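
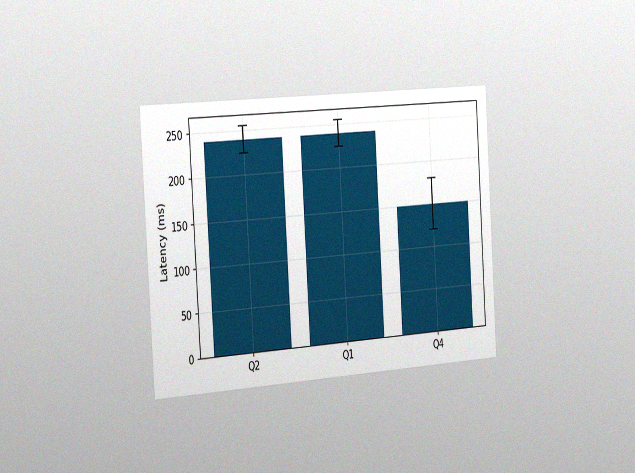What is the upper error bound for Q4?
The chart is tilted about 4° counter-clockwise and viewed slightly from the left, with some photo noise. The Q4 bar's upper whisker reaches 180ms.

180ms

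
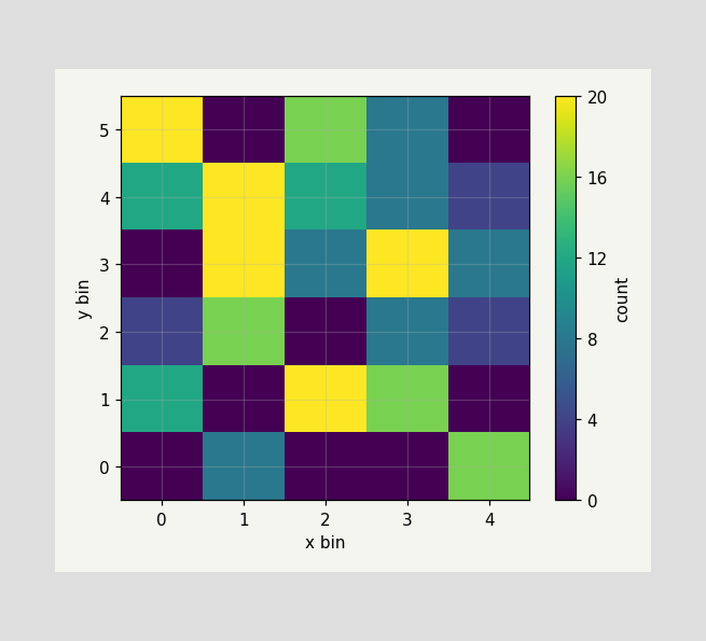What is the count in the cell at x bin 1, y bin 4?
Matching the cell (1, 4) against the colorbar gives 20.

20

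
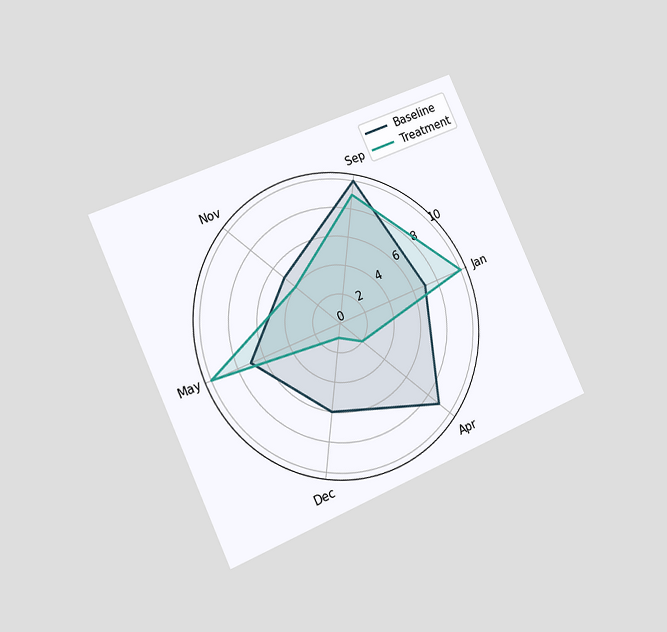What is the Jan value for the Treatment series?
The chart is tilted about 24° counter-clockwise and viewed slightly from the left. On the Jan axis, Treatment reaches 10.

10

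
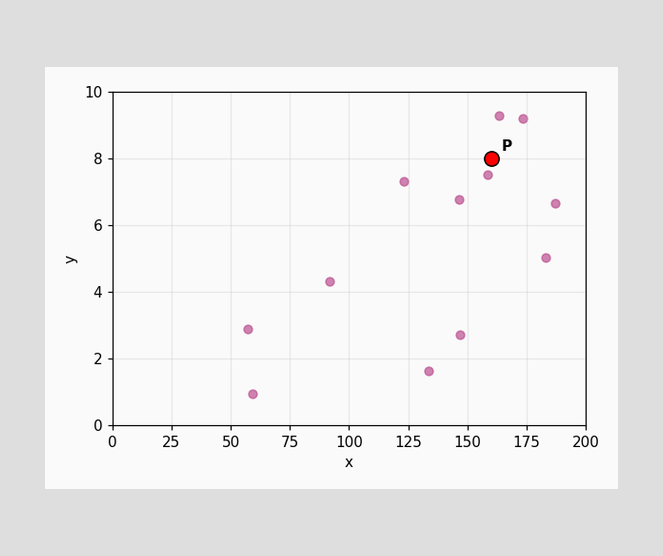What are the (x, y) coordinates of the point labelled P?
Following the gridlines from P to each axis, P sits at (160, 8).

(160, 8)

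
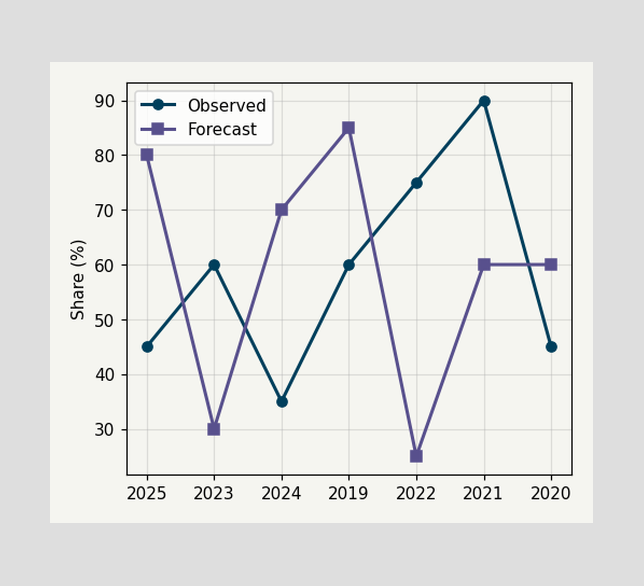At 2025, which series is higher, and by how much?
At 2025, Forecast sits above the other line by 35%.

Forecast, by 35%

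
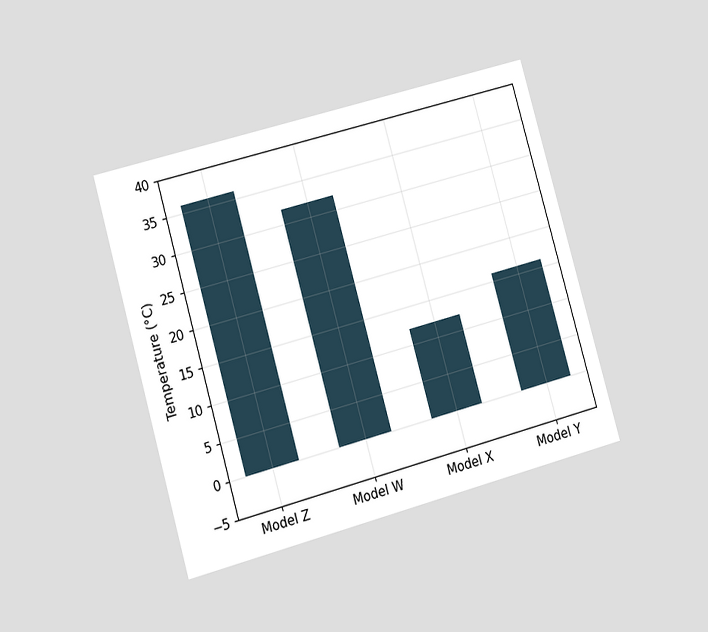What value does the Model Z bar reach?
36°C

The chart is tilted about 16° counter-clockwise and viewed at a slight angle. Reading along the chart's y-axis, the Model Z bar reaches 36°C.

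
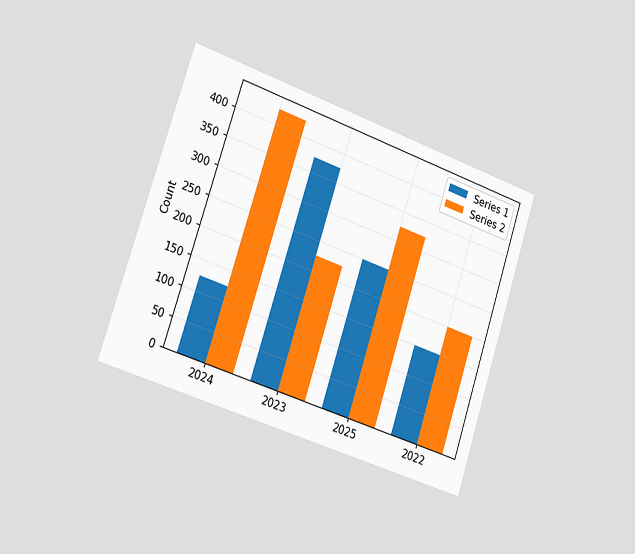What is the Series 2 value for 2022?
The chart is tilted about 18° clockwise and viewed slightly from the left. The Series 2 bar at 2022 reaches 200 on the y-axis.

200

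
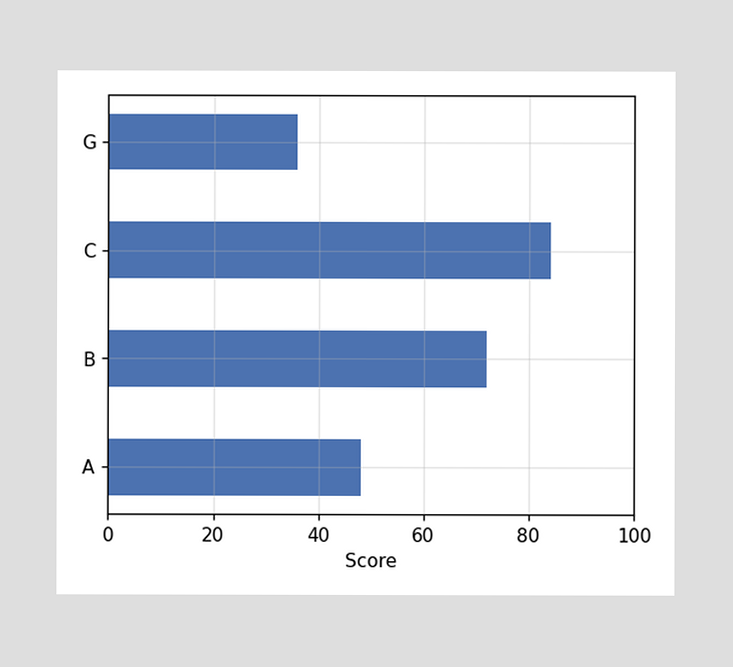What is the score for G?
Reading along the chart's x-axis, the G bar reaches 36.

36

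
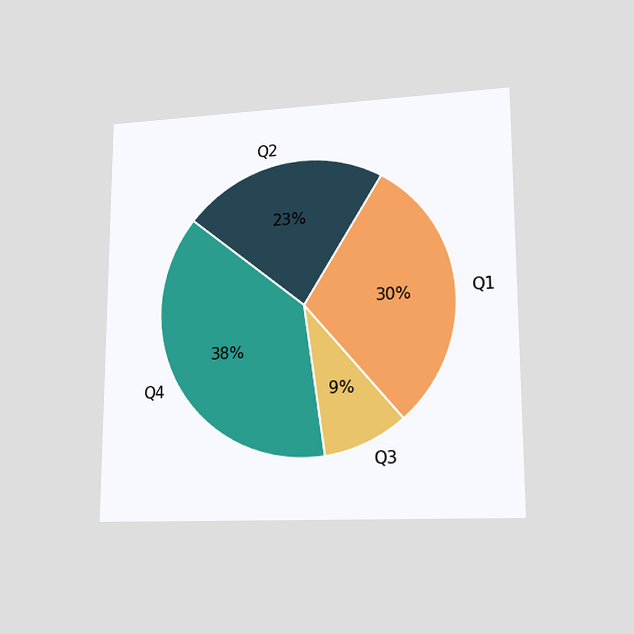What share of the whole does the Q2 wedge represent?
23%

The chart is viewed at a slight angle. The Q2 slice takes up 23% of the pie.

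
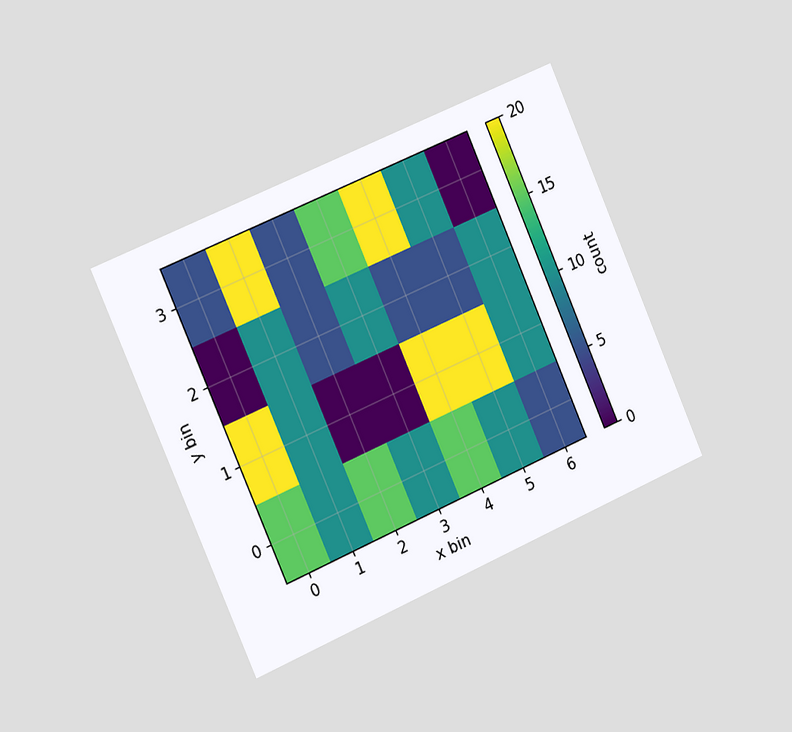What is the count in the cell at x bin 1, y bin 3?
20

The chart is tilted about 23° counter-clockwise and viewed slightly from the left. Matching the cell (1, 3) against the colorbar gives 20.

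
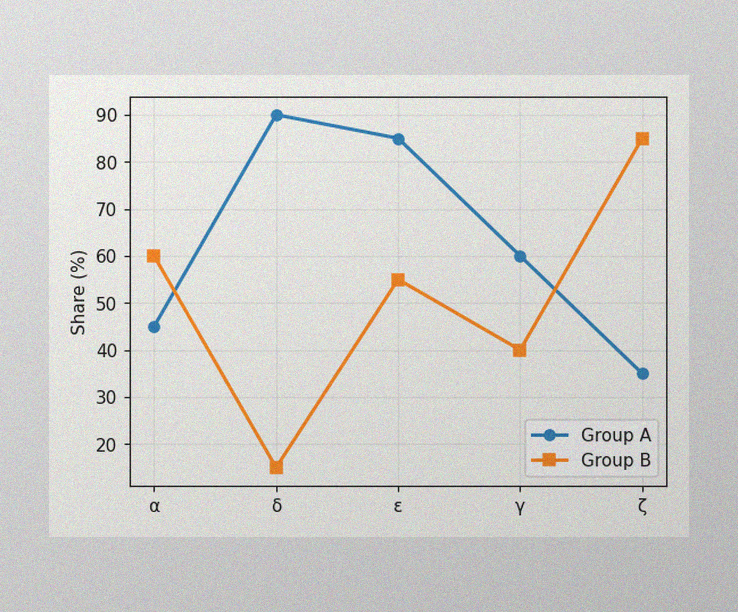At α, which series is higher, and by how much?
The image has some photo noise and uneven lighting. At α, Group B sits above the other line by 15%.

Group B, by 15%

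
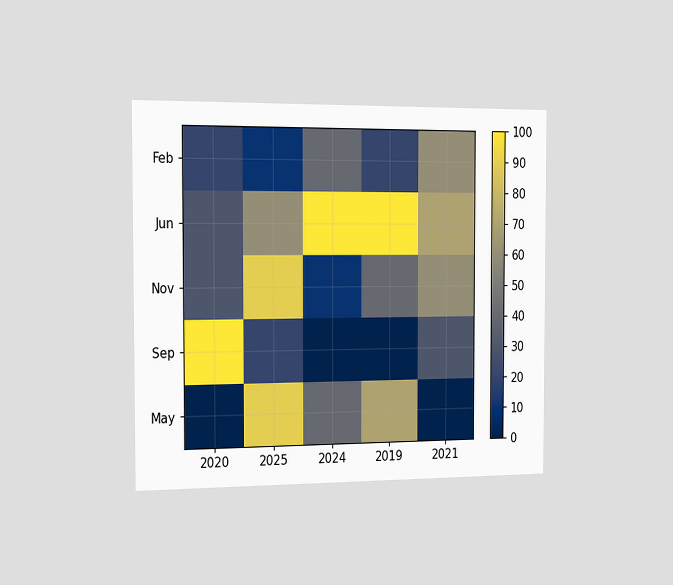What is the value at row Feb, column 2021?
60

The chart is viewed slightly from the left. Matching cell (Feb, 2021) against the colorbar gives 60.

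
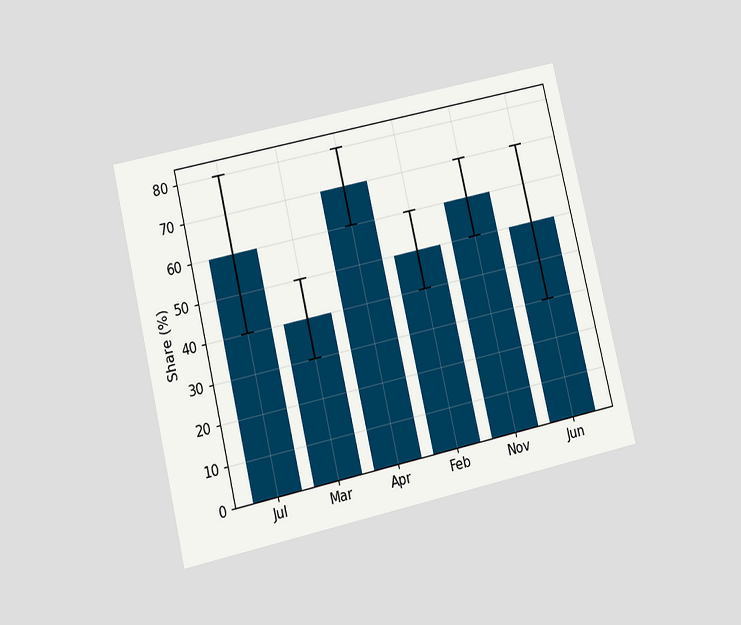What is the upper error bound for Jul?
80%

The chart is tilted about 13° counter-clockwise and viewed slightly from below. The Jul bar's upper whisker reaches 80%.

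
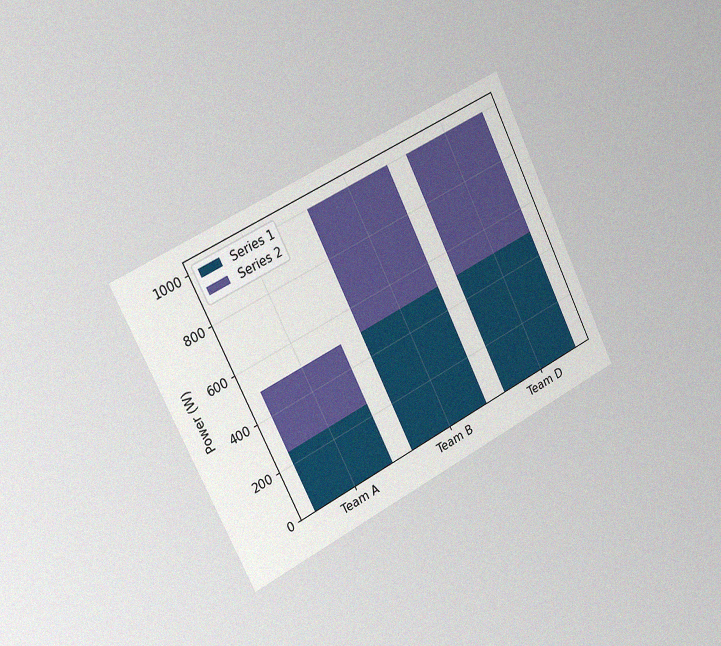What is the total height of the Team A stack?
The chart is tilted about 26° counter-clockwise and viewed slightly from the left, with some photo noise. The Team A stack's top reaches 500W on the y-axis.

500W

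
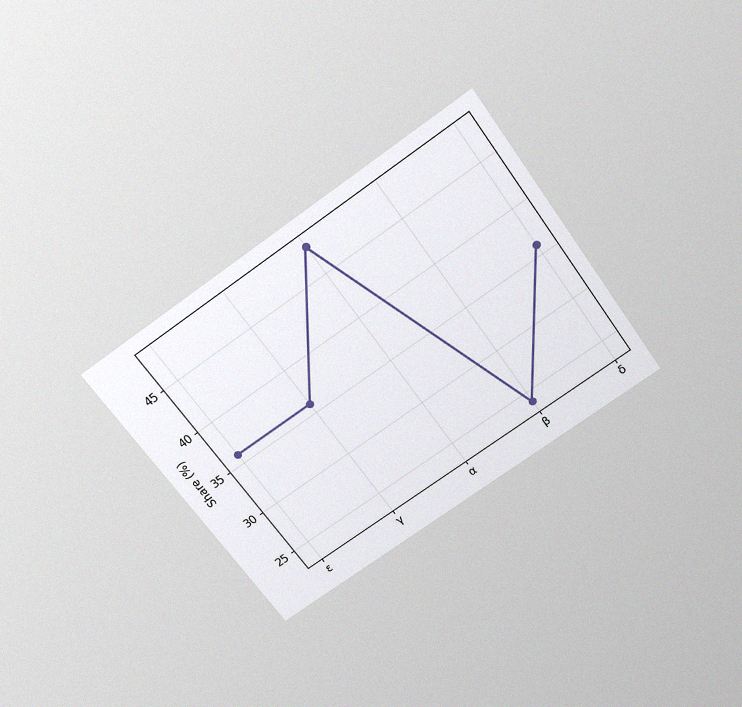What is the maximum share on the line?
The chart is tilted about 35° counter-clockwise and viewed slightly from above, with some photo noise. The highest point is at α, and reading across to the y-axis gives 48%.

48%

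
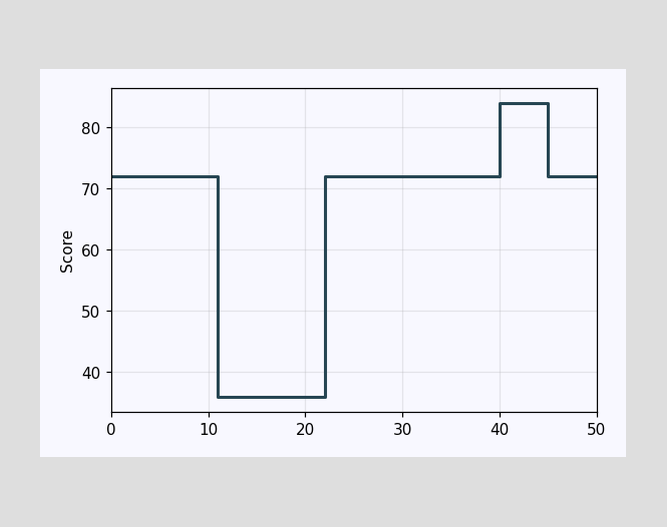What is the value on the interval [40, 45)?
On [40, 45) the step sits at 84.

84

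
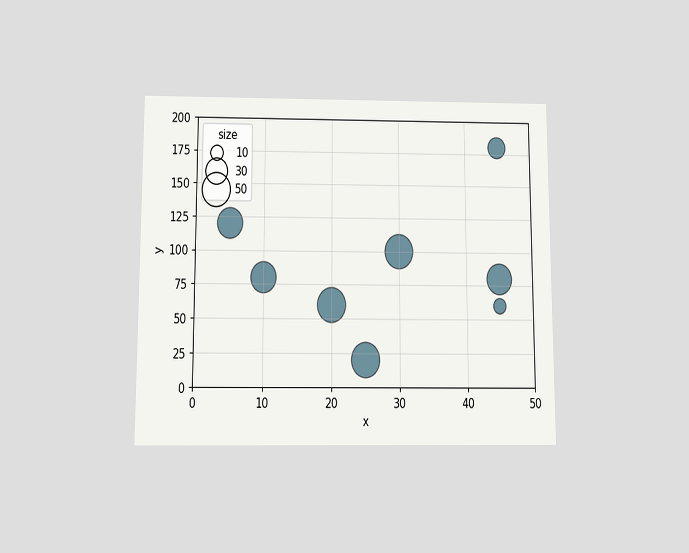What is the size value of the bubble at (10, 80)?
The chart is viewed slightly from below. Matching the bubble at (10, 80) against the size legend gives 40.

40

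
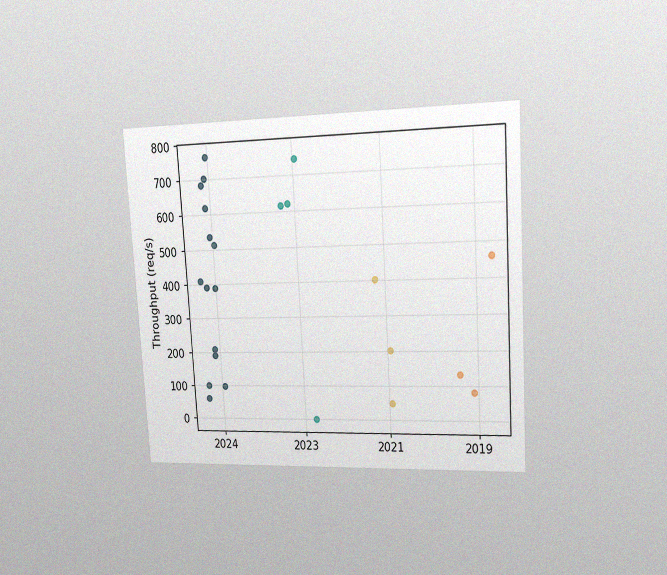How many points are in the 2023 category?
The chart is tilted about 3° counter-clockwise and viewed slightly from the right, with some photo noise. Counting the markers in the 2023 column gives 4.

4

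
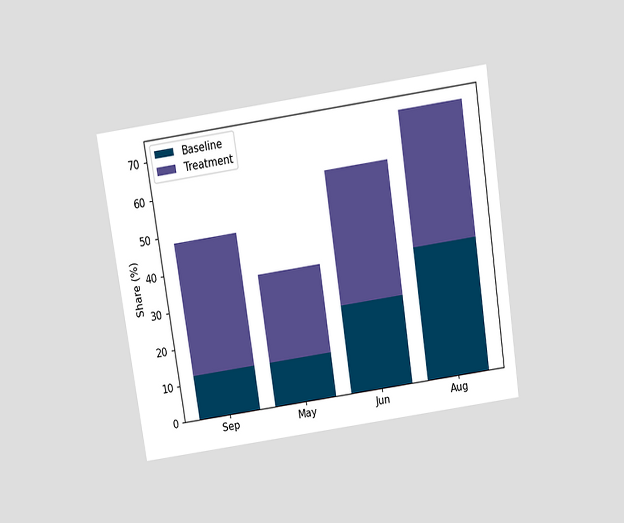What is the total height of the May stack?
36%

The chart is tilted about 8° counter-clockwise and viewed slightly from above. The May stack's top reaches 36% on the y-axis.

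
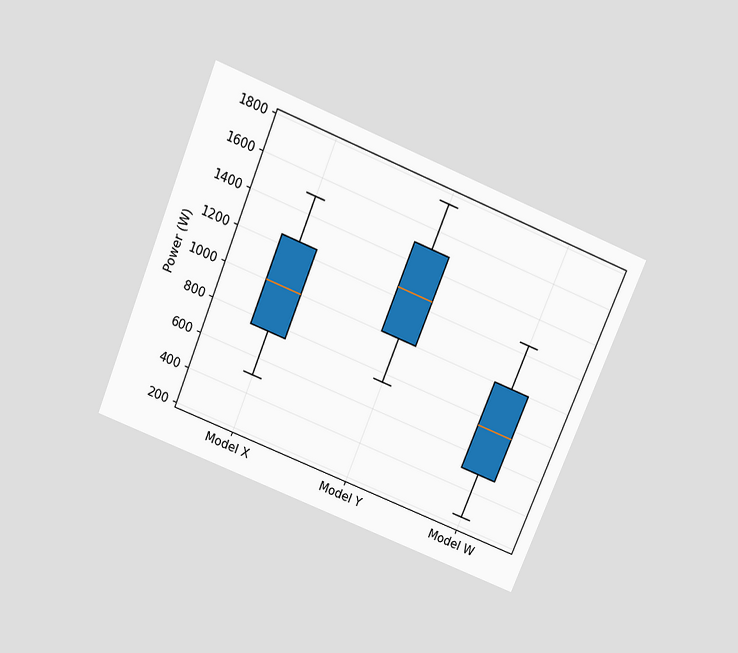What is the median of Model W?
The chart is tilted about 22° clockwise and viewed slightly from above. The median line in the Model W box sits at 750W.

750W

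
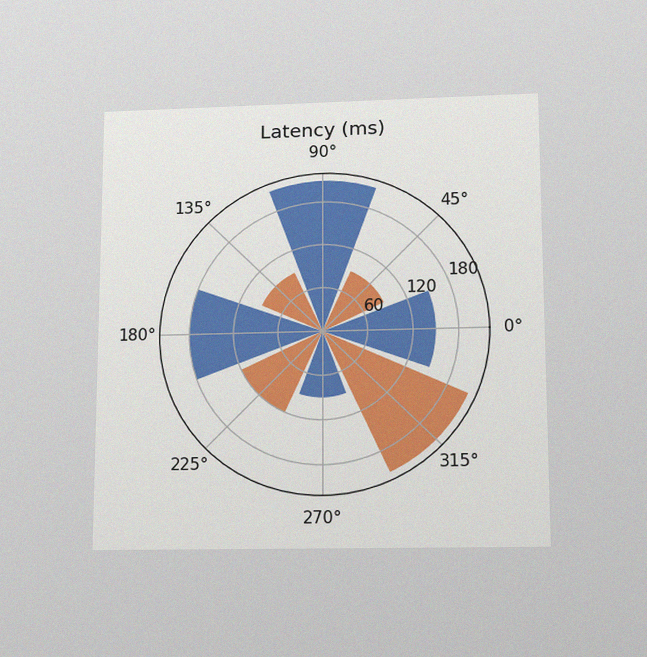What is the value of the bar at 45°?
90ms

The chart is viewed slightly from below, with some photo noise. The bar at 45° reaches 90ms on the radial axis.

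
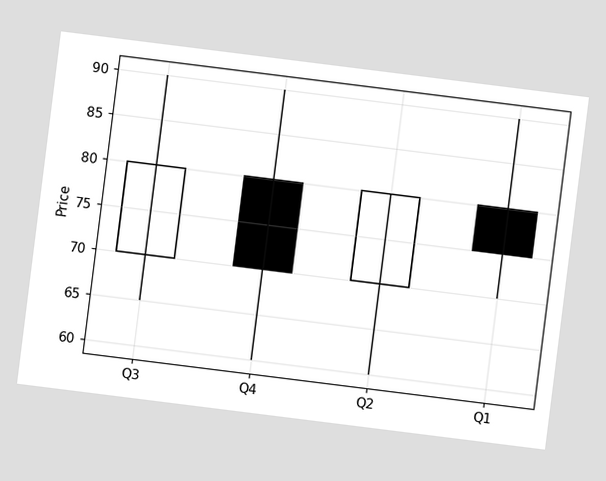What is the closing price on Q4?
The chart is tilted about 7° clockwise. The Q4 candle closes at 70.

70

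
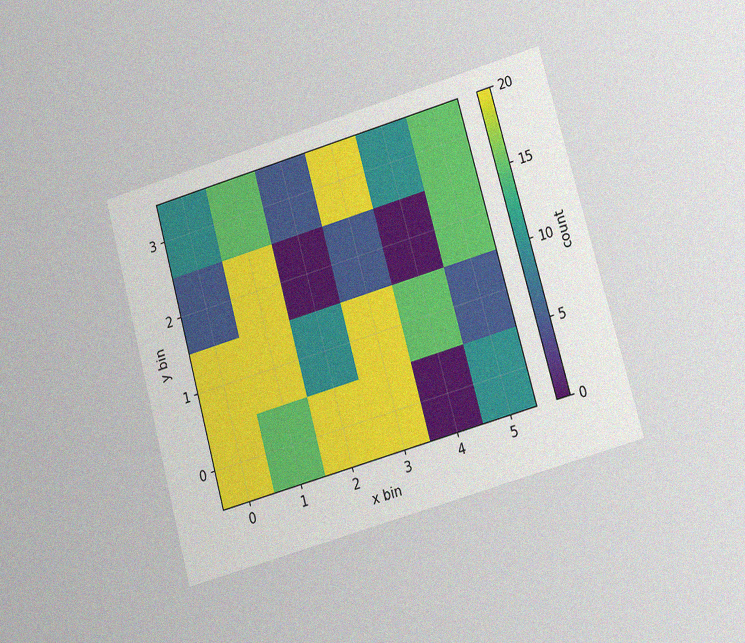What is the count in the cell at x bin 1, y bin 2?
20

The chart is tilted about 16° counter-clockwise and viewed at a slight angle, with some photo noise. Matching the cell (1, 2) against the colorbar gives 20.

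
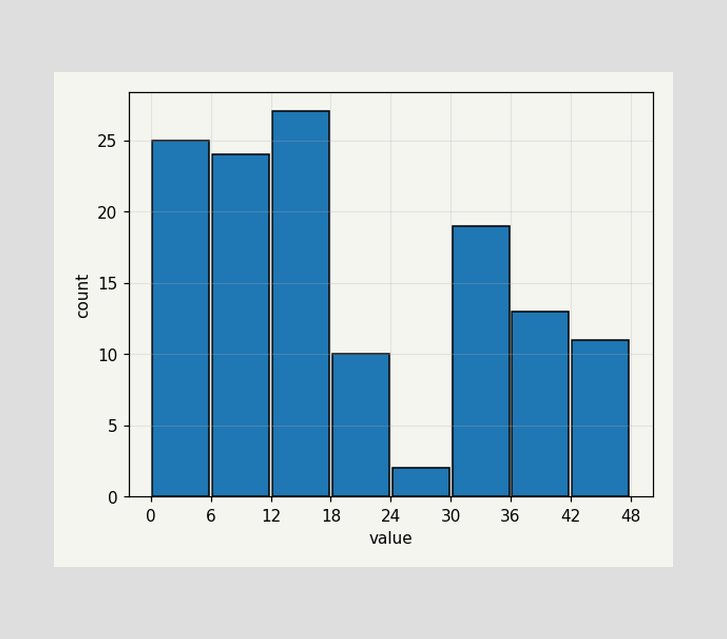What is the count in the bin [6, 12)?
The [6, 12) bin has height 24.

24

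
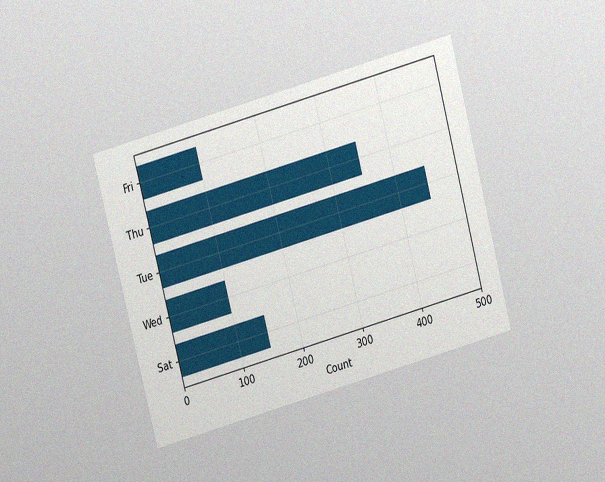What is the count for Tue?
450

The chart is tilted about 15° counter-clockwise and viewed at a slight angle, with some photo noise. Reading along the chart's x-axis, the Tue bar reaches 450.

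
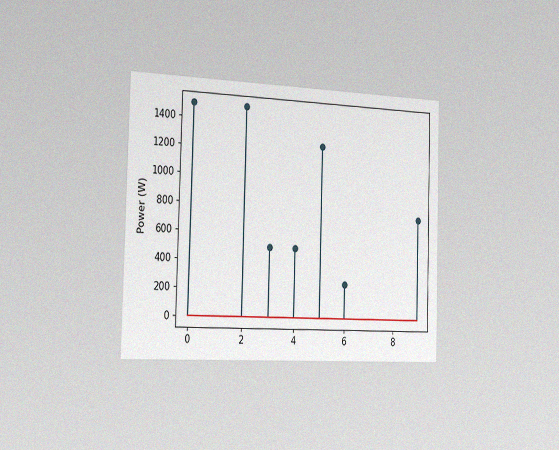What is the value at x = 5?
The chart is viewed slightly from the left, with some photo noise. The stem at x=5 reaches 1250W.

1250W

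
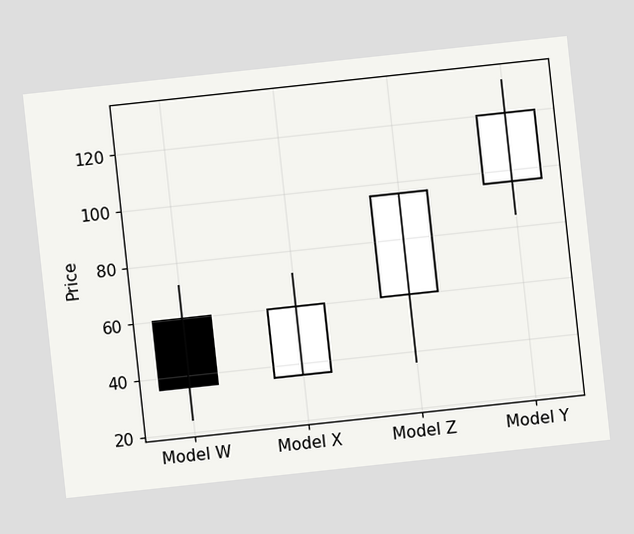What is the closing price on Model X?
60

The chart is tilted about 6° counter-clockwise. The Model X candle closes at 60.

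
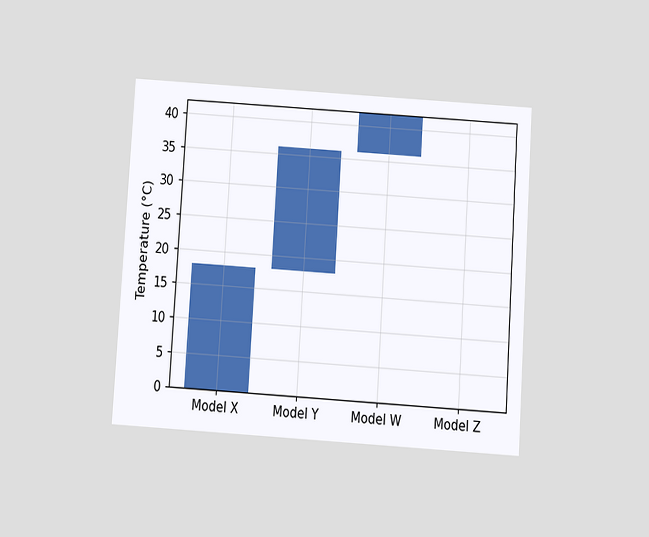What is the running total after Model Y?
36°C

The chart is tilted about 4° clockwise and viewed slightly from below. After Model Y the running total reaches 36°C.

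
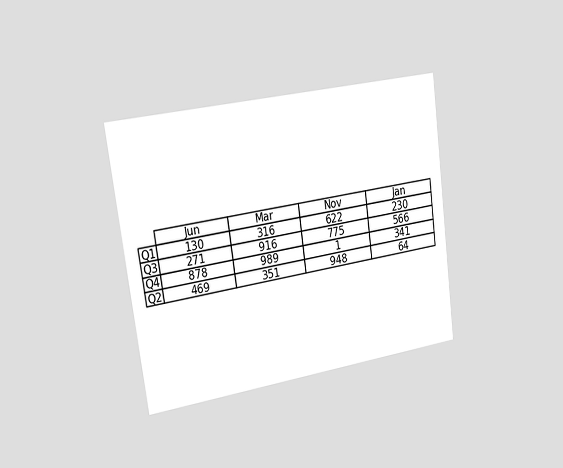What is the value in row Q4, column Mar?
989

The chart is tilted about 8° counter-clockwise and viewed slightly from the left. The (Q4, Mar) cell reads 989.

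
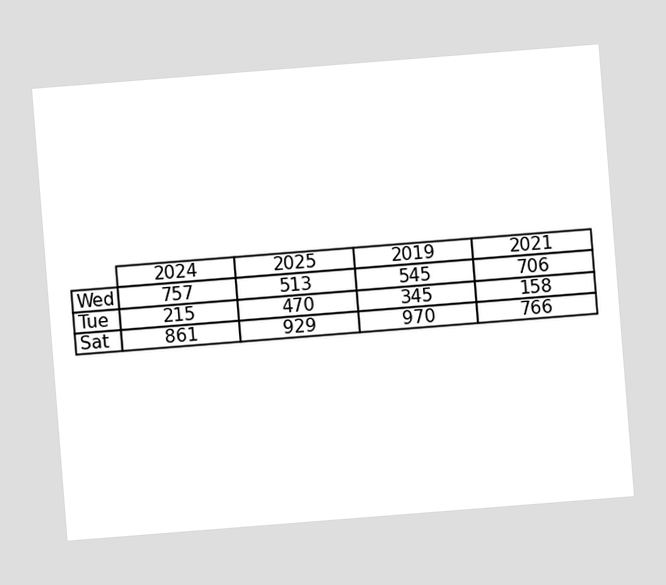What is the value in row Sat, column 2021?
The chart is tilted about 4° counter-clockwise. The (Sat, 2021) cell reads 766.

766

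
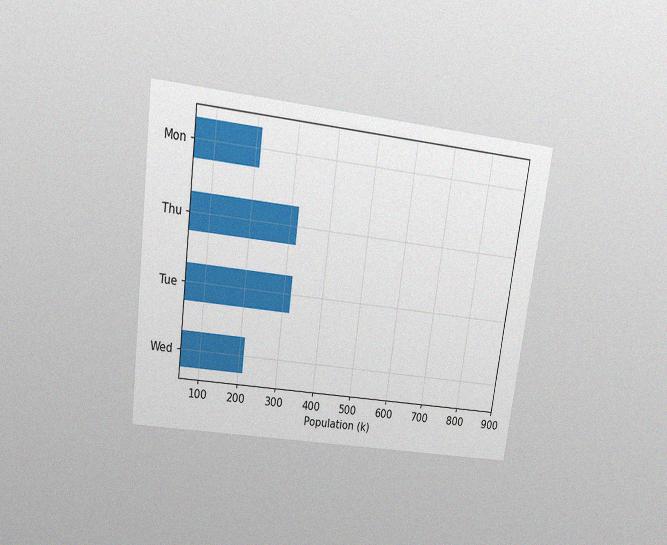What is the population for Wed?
The chart is tilted about 7° clockwise and viewed slightly from above, with some photo noise. Reading along the chart's x-axis, the Wed bar reaches 212k.

212k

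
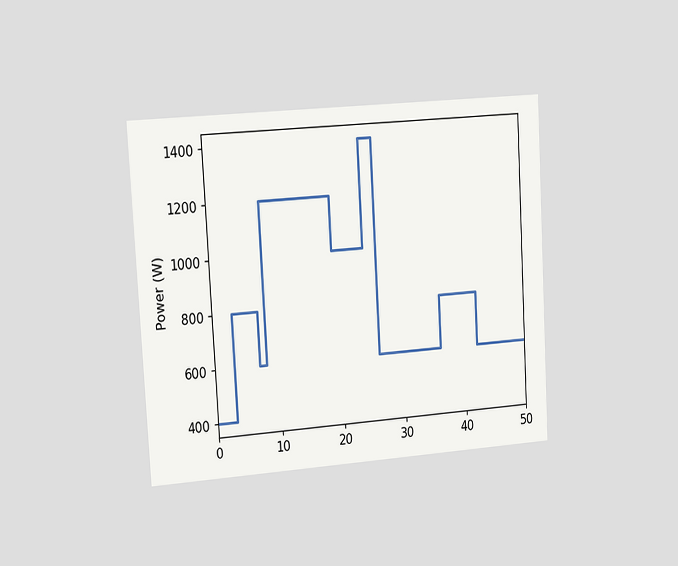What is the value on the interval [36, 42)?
The chart is tilted about 3° counter-clockwise and viewed slightly from the left. On [36, 42) the step sits at 800W.

800W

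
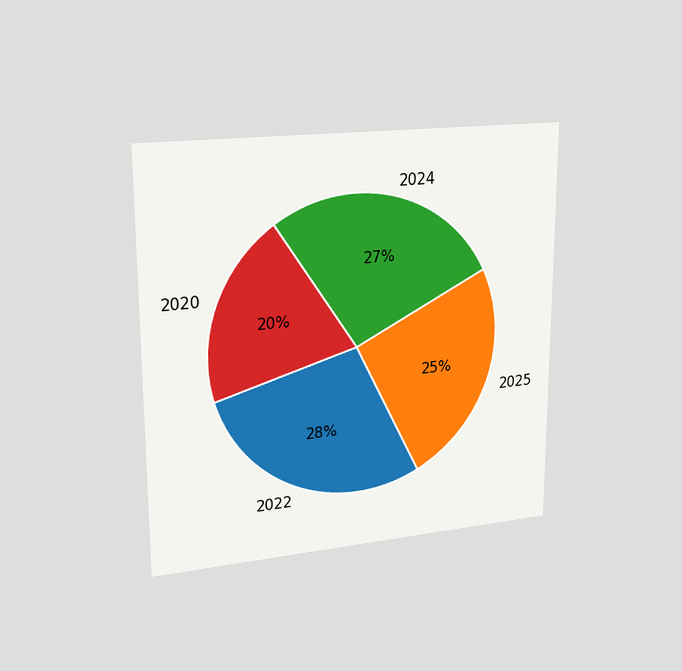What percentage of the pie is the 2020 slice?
The chart is viewed slightly from the left. The 2020 slice takes up 20% of the pie.

20%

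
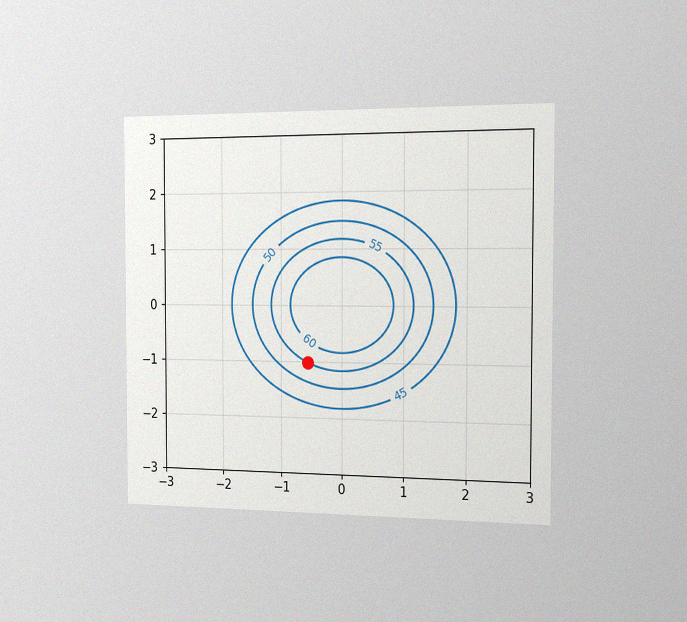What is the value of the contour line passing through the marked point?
55

The chart is viewed slightly from the right, with some photo noise. The marked point sits on the contour labelled 55.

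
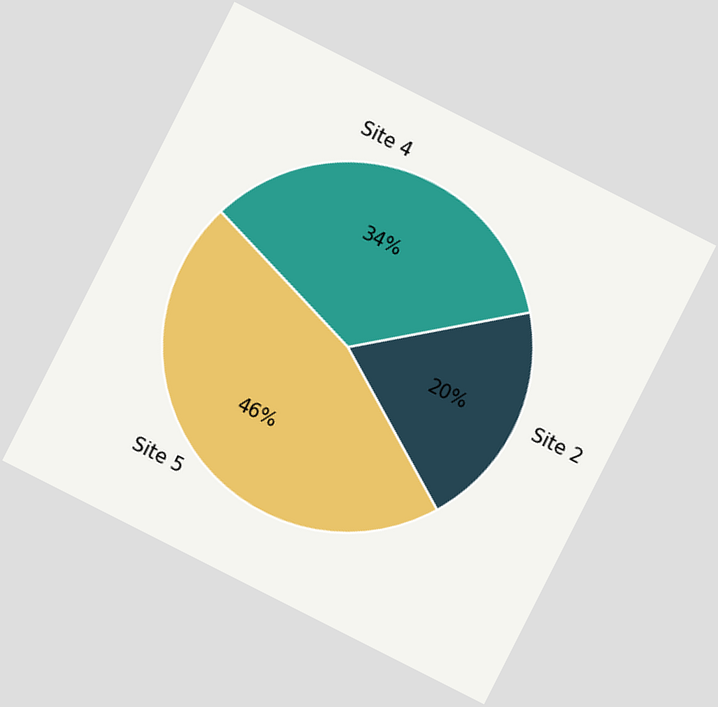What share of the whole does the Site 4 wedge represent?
The chart is tilted about 27° clockwise. The Site 4 slice takes up 34% of the pie.

34%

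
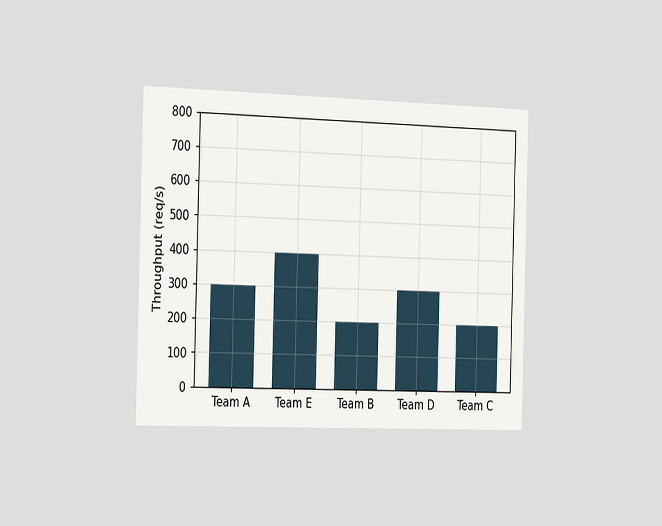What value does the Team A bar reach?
The chart is viewed slightly from the left. Reading along the chart's y-axis, the Team A bar reaches 300req/s.

300req/s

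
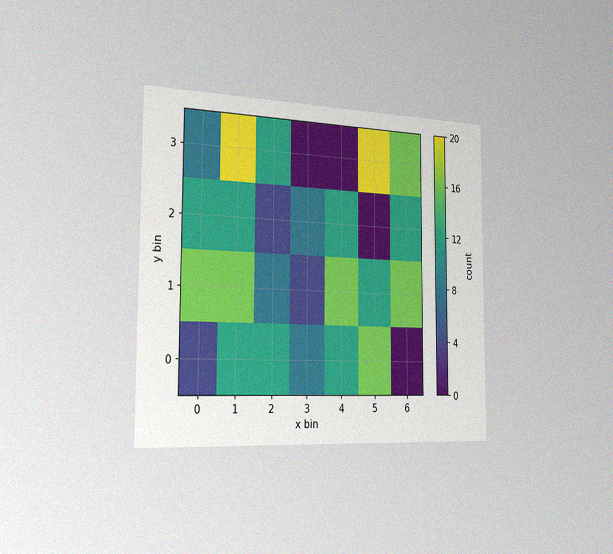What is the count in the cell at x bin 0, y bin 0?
4

The chart is viewed slightly from the left, with some photo noise. Matching the cell (0, 0) against the colorbar gives 4.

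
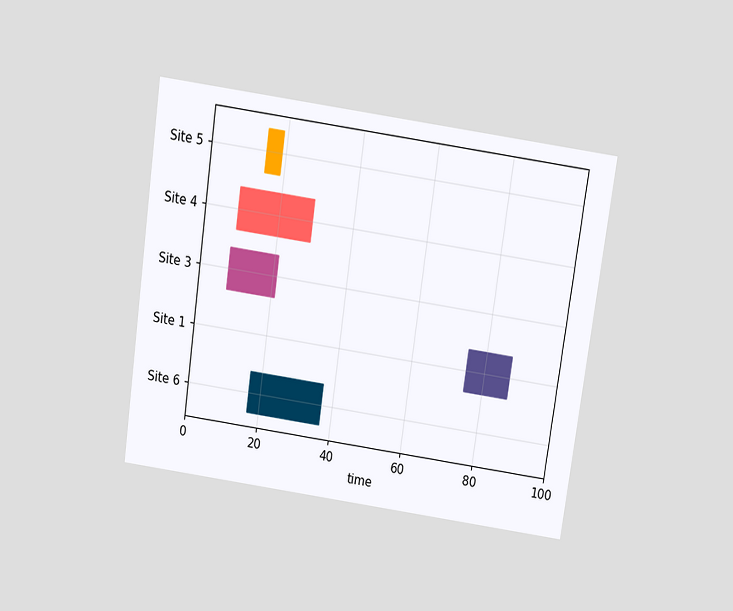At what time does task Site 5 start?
The chart is tilted about 8° clockwise and viewed slightly from above. The Site 5 bar begins at t=15.

15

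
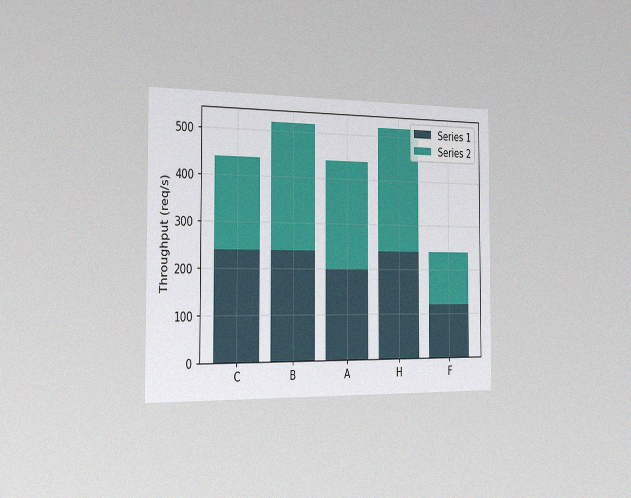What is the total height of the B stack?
520req/s

The chart is viewed slightly from the left, with some photo noise. The B stack's top reaches 520req/s on the y-axis.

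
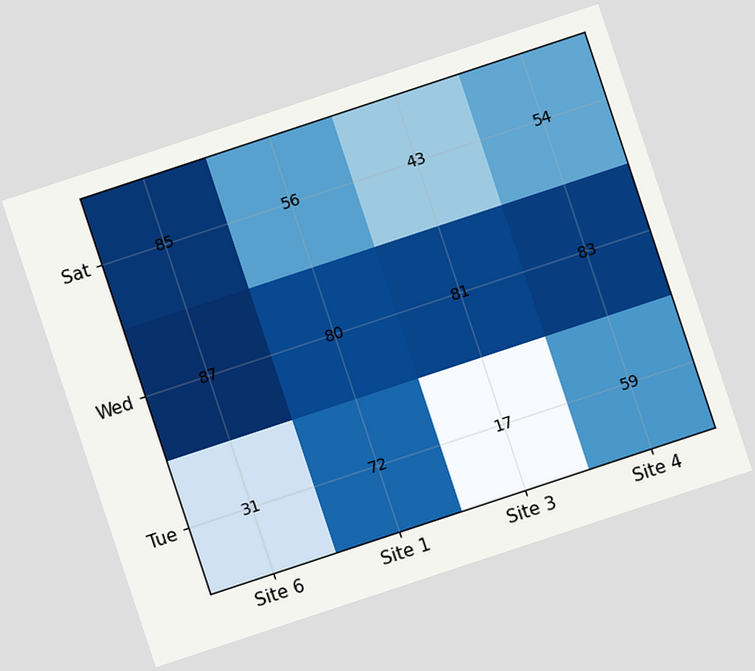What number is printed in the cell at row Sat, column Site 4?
54

The chart is tilted about 18° counter-clockwise. The (Sat, Site 4) cell reads 54.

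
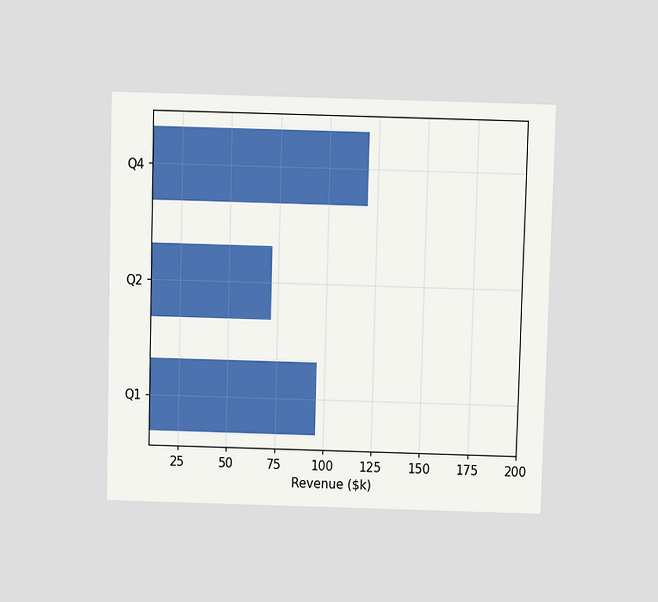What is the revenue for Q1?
$96k

The chart is viewed slightly from above. Reading along the chart's x-axis, the Q1 bar reaches $96k.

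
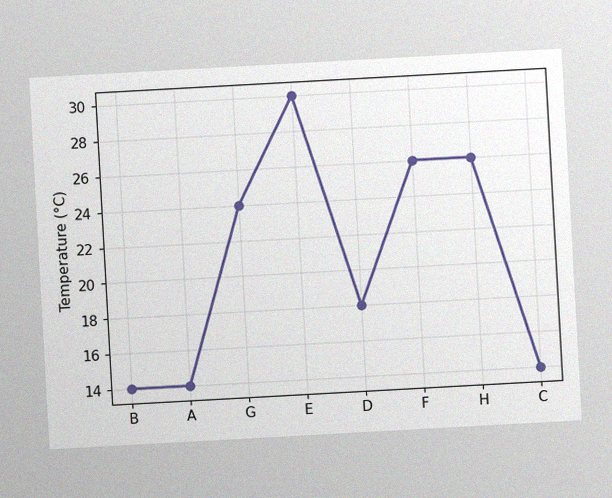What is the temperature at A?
14°C

The chart is tilted about 3° counter-clockwise, with some photo noise. At A, the line is at 14°C.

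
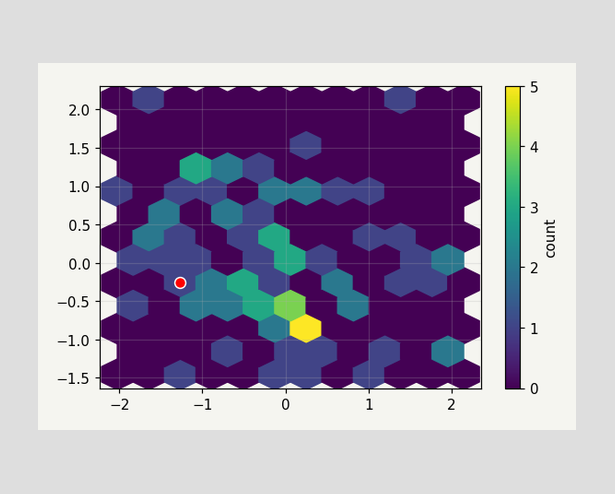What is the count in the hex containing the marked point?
The marked hex reads 1 on the colorbar.

1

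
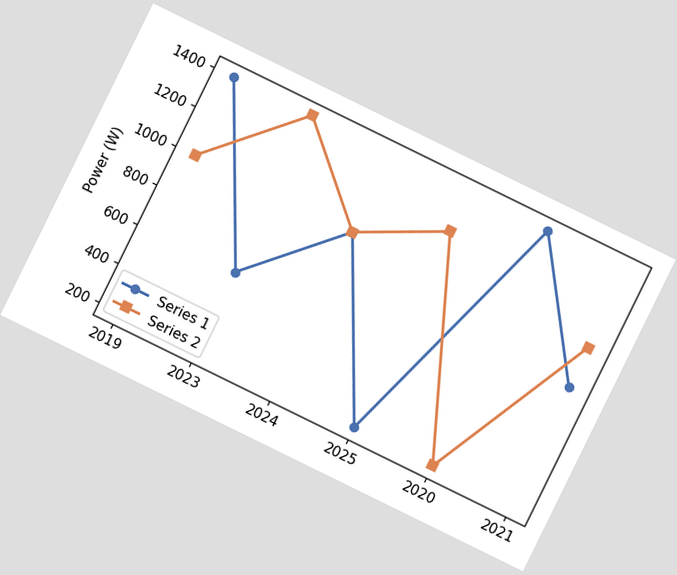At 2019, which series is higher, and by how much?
The chart is tilted about 26° clockwise. At 2019, Series 1 sits above the other line by 400W.

Series 1, by 400W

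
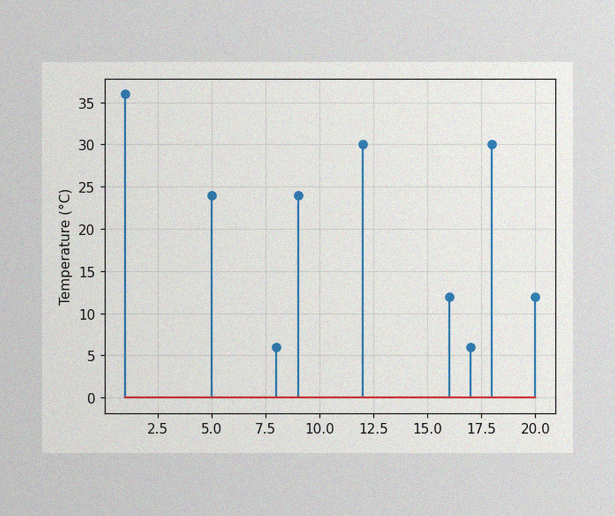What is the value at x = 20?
12°C

The image has some photo noise and uneven lighting. The stem at x=20 reaches 12°C.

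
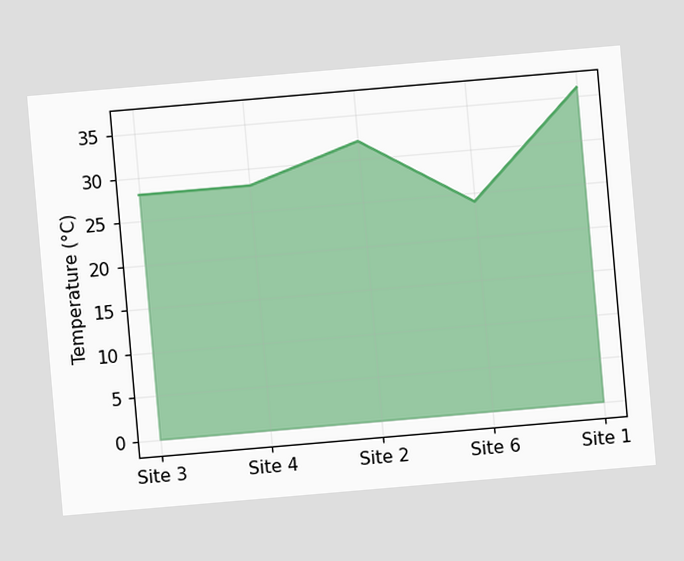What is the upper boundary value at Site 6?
24°C

The chart is tilted about 5° counter-clockwise. At Site 6 the upper boundary is at 24°C.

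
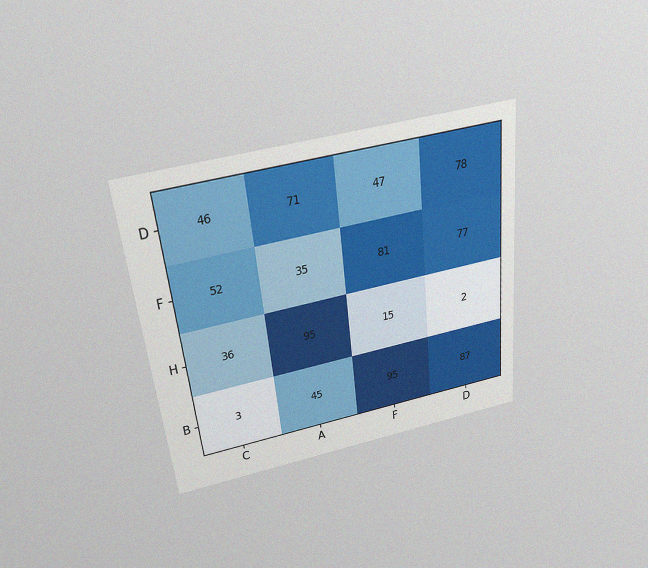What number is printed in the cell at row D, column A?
The chart is tilted about 6° counter-clockwise and viewed slightly from above, with some photo noise. The (D, A) cell reads 71.

71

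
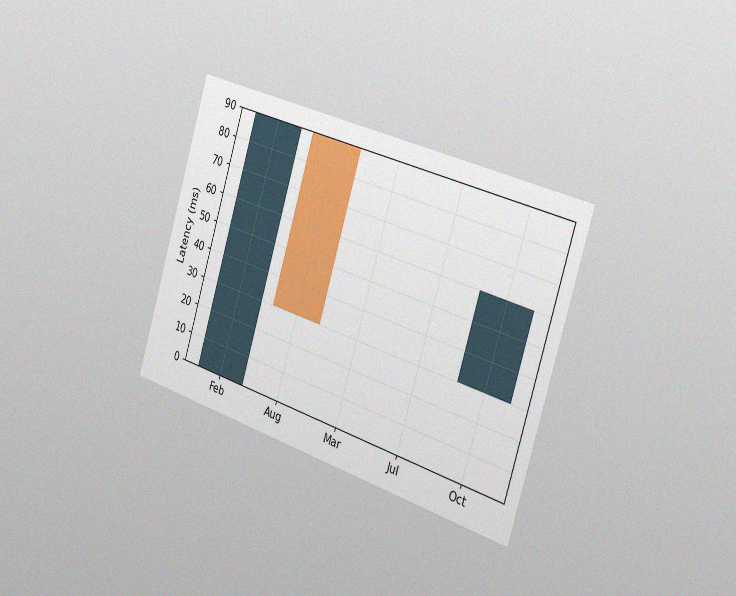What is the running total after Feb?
The chart is tilted about 17° clockwise and viewed slightly from the right, with some photo noise. After Feb the running total reaches 90ms.

90ms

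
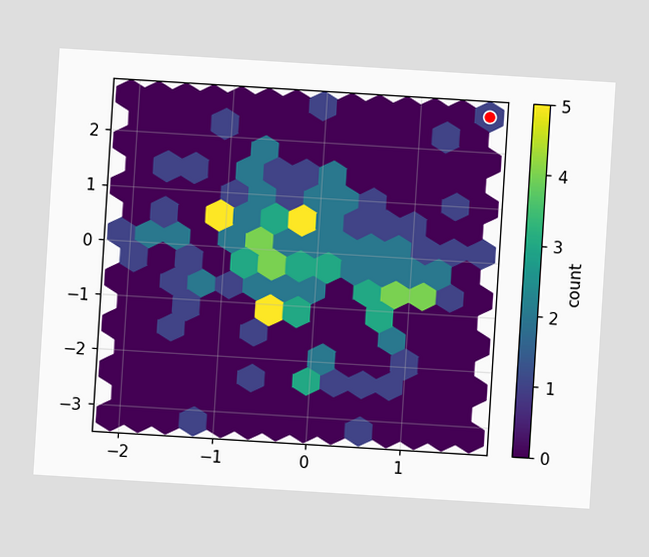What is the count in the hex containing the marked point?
The chart is tilted about 4° clockwise. The marked hex reads 1 on the colorbar.

1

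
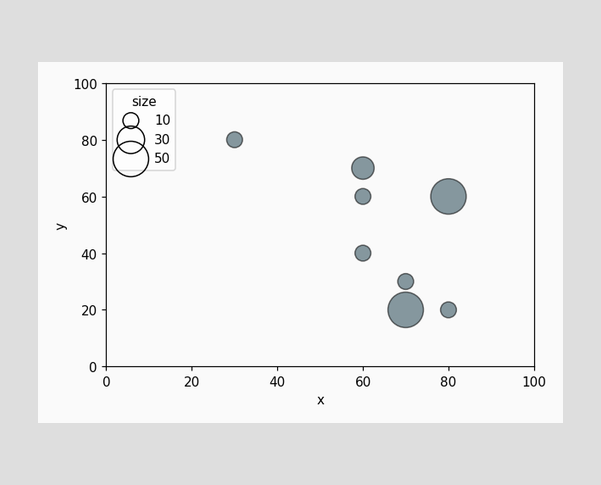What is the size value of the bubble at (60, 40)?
Matching the bubble at (60, 40) against the size legend gives 10.

10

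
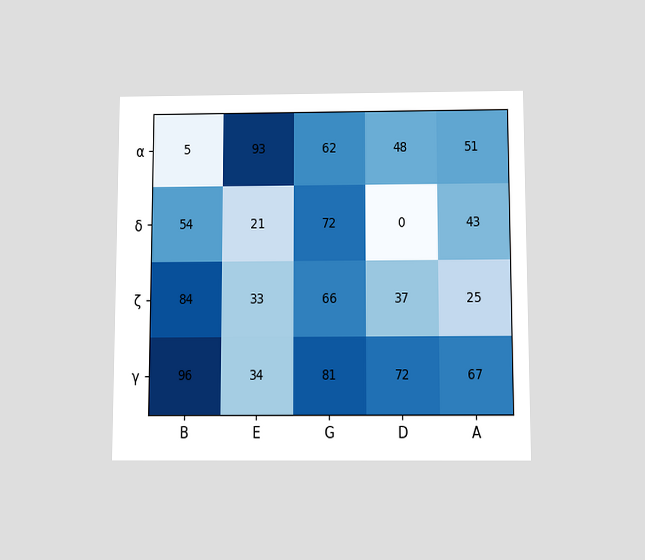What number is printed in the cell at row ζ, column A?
25

The chart is viewed slightly from below. The (ζ, A) cell reads 25.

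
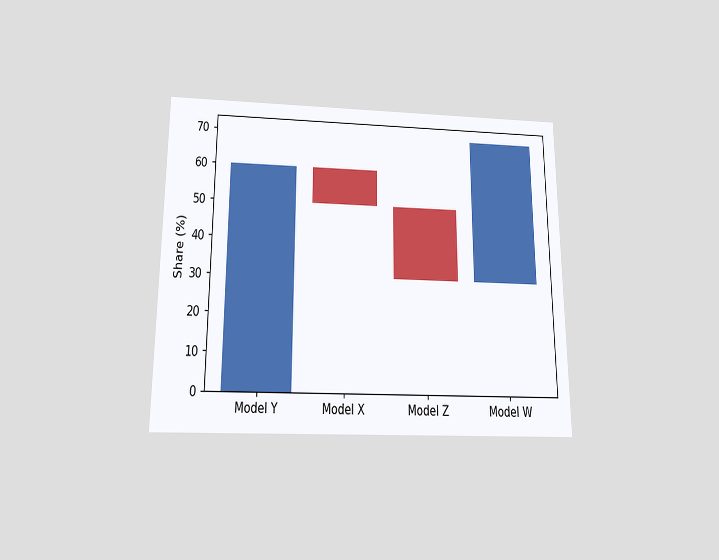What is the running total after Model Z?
30%

The chart is viewed slightly from below. After Model Z the running total reaches 30%.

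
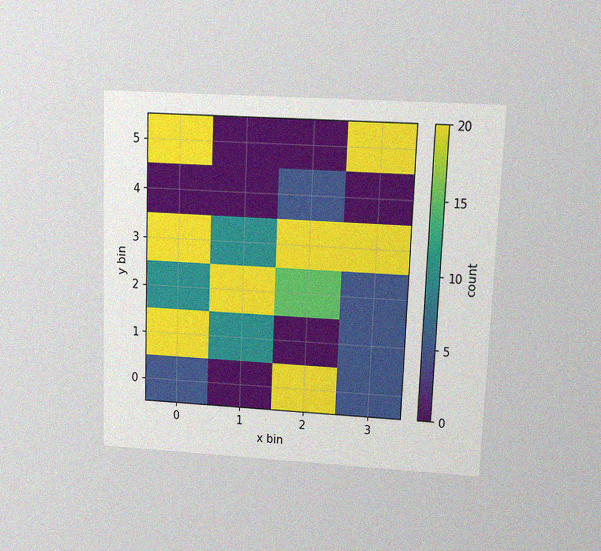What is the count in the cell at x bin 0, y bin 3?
The chart is tilted about 2° clockwise and viewed at a slight angle, with some photo noise. Matching the cell (0, 3) against the colorbar gives 20.

20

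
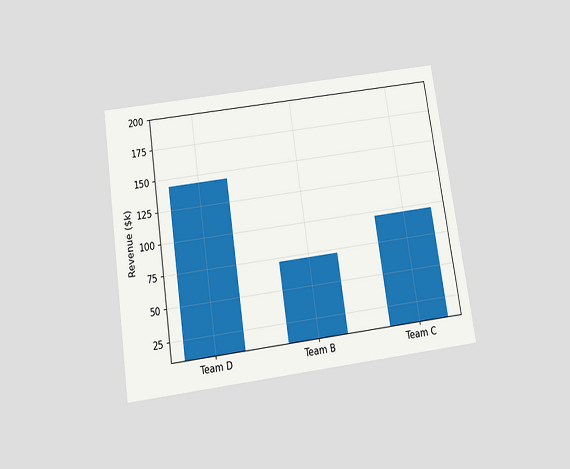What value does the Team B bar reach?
The chart is tilted about 8° counter-clockwise and viewed slightly from below. Reading along the chart's y-axis, the Team B bar reaches $72k.

$72k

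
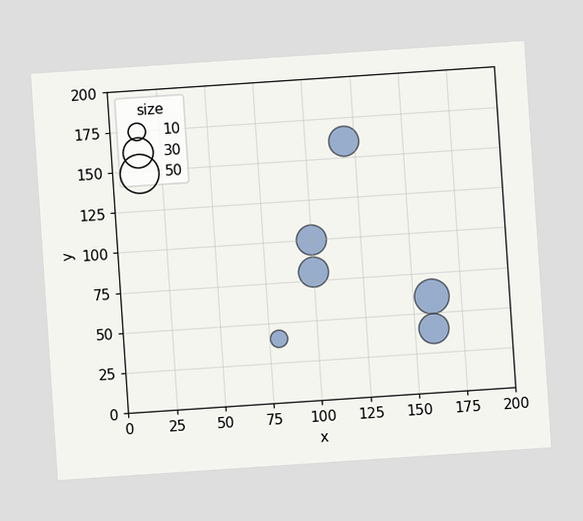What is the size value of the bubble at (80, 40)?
10

The chart is tilted about 4° counter-clockwise. Matching the bubble at (80, 40) against the size legend gives 10.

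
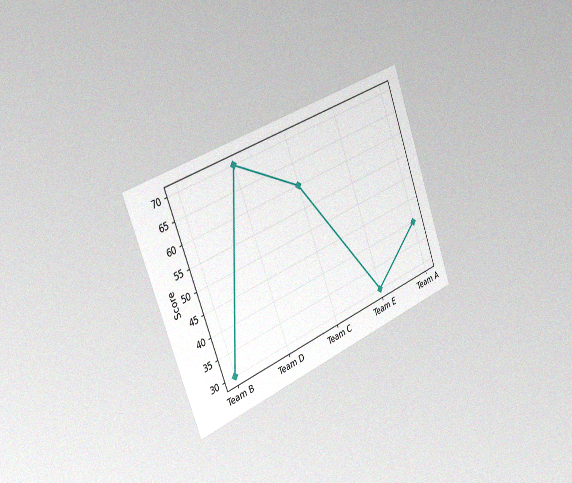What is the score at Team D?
70

The chart is tilted about 21° counter-clockwise and viewed slightly from the left, with some photo noise. At Team D, the line is at 70.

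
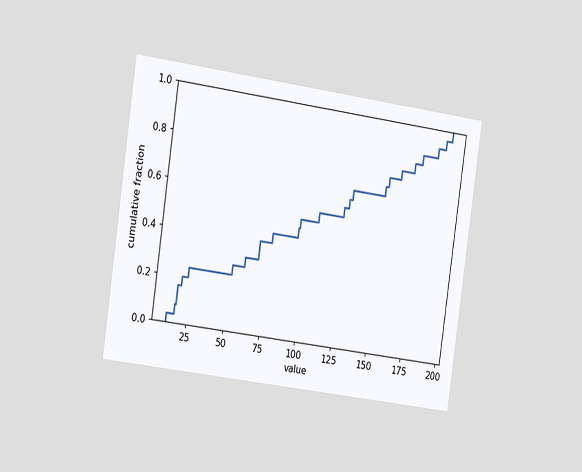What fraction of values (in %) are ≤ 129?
The chart is tilted about 8° clockwise and viewed slightly from the left. At x=129 the ECDF step is at 68%.

68%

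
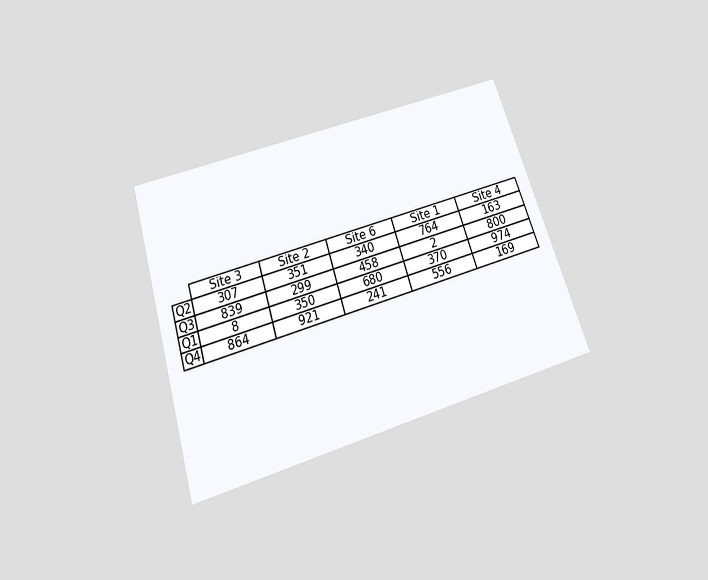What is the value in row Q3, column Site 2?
299

The chart is tilted about 18° counter-clockwise and viewed slightly from below. The (Q3, Site 2) cell reads 299.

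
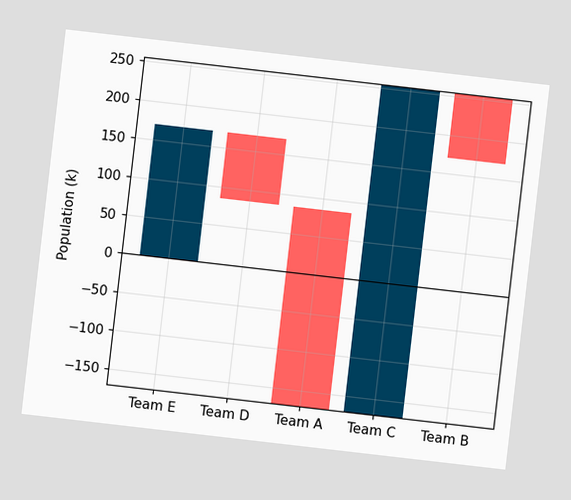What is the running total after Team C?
255k

The chart is tilted about 7° clockwise. After Team C the running total reaches 255k.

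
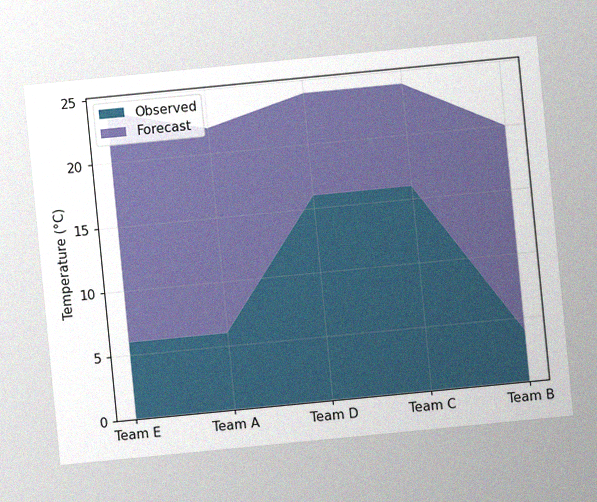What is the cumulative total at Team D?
24°C

The chart is tilted about 6° counter-clockwise, with some photo noise. The stacked total at Team D reaches 24°C.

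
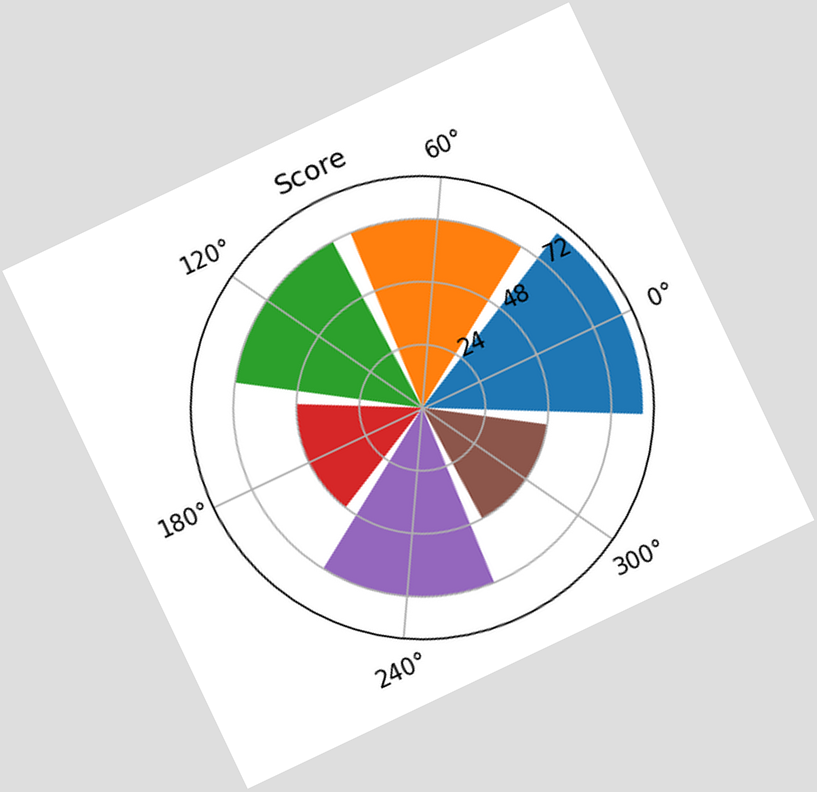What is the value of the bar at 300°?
The chart is tilted about 25° counter-clockwise. The bar at 300° reaches 48 on the radial axis.

48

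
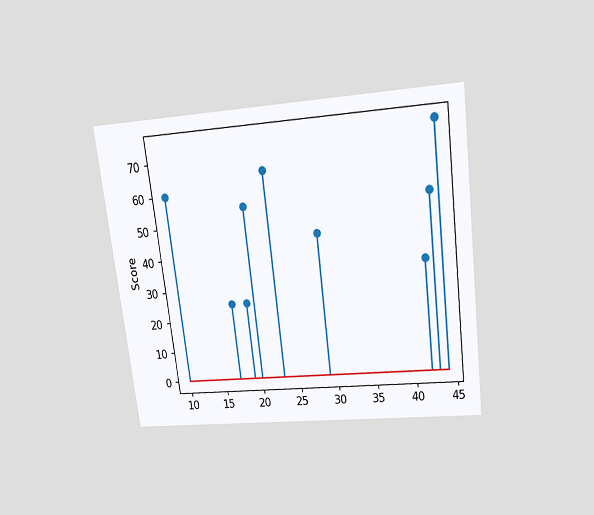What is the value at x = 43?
The chart is tilted about 7° counter-clockwise and viewed slightly from above. The stem at x=43 reaches 55.

55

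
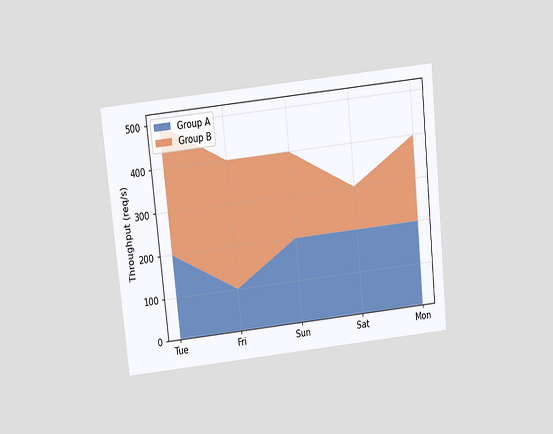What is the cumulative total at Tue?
The chart is tilted about 6° counter-clockwise and viewed slightly from above. The stacked total at Tue reaches 500req/s.

500req/s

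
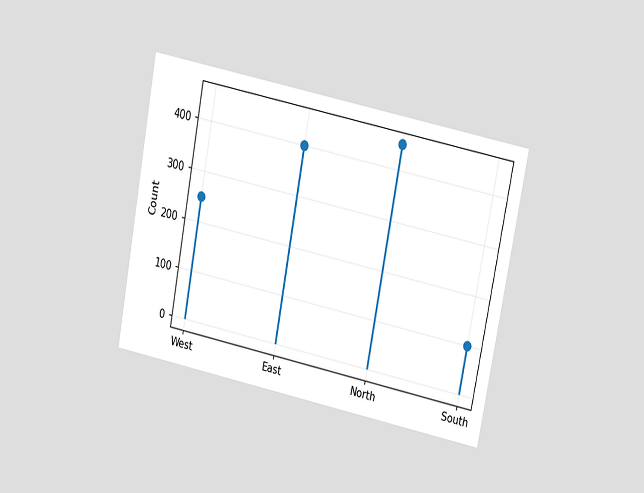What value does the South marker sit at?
100

The chart is tilted about 11° clockwise and viewed at a slight angle. The South marker sits at 100.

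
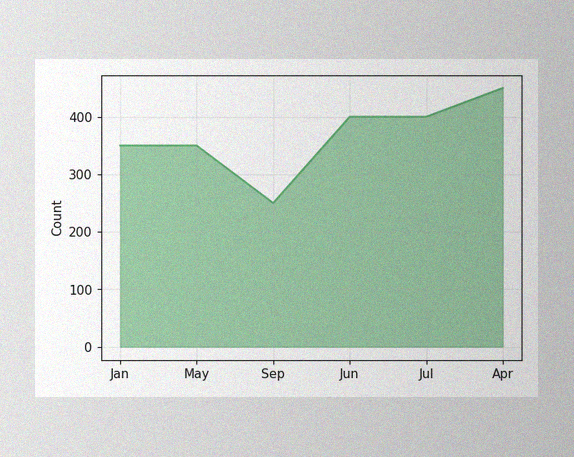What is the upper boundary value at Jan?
The image has some photo noise and uneven lighting. At Jan the upper boundary is at 350.

350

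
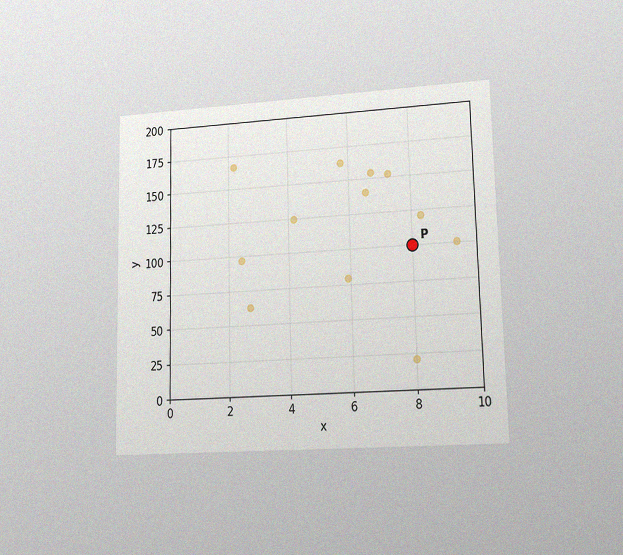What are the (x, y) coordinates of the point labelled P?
The chart is viewed at a slight angle, with some photo noise. Following the gridlines from P to each axis, P sits at (8, 100).

(8, 100)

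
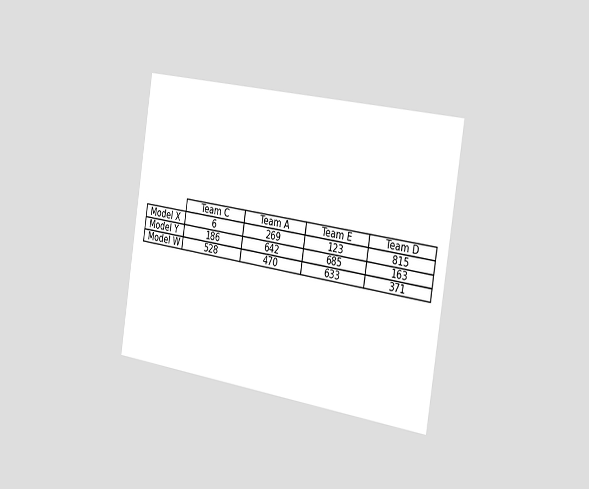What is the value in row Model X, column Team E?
123

The chart is tilted about 9° clockwise and viewed slightly from the right. The (Model X, Team E) cell reads 123.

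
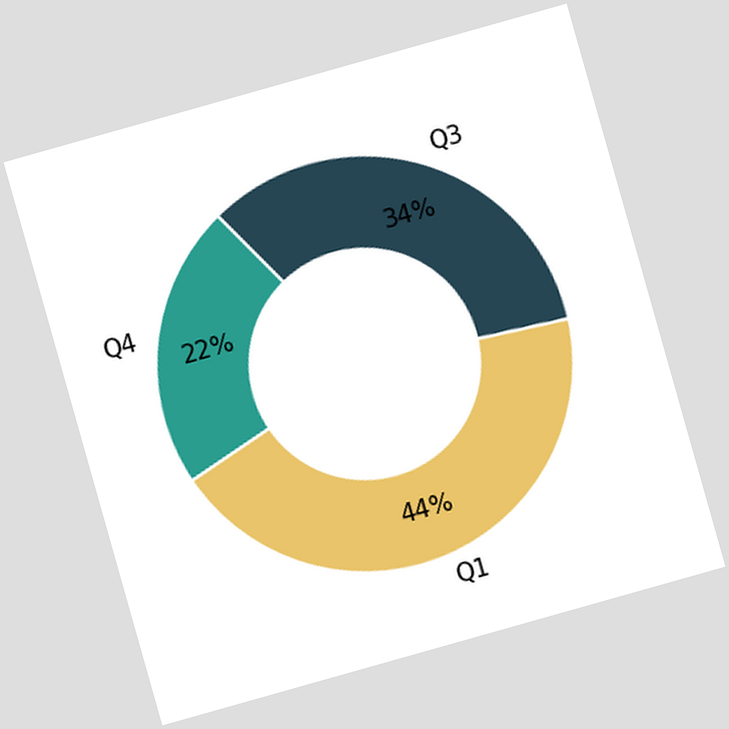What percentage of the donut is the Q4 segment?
22%

The chart is tilted about 16° counter-clockwise. The Q4 segment takes up 22% of the ring.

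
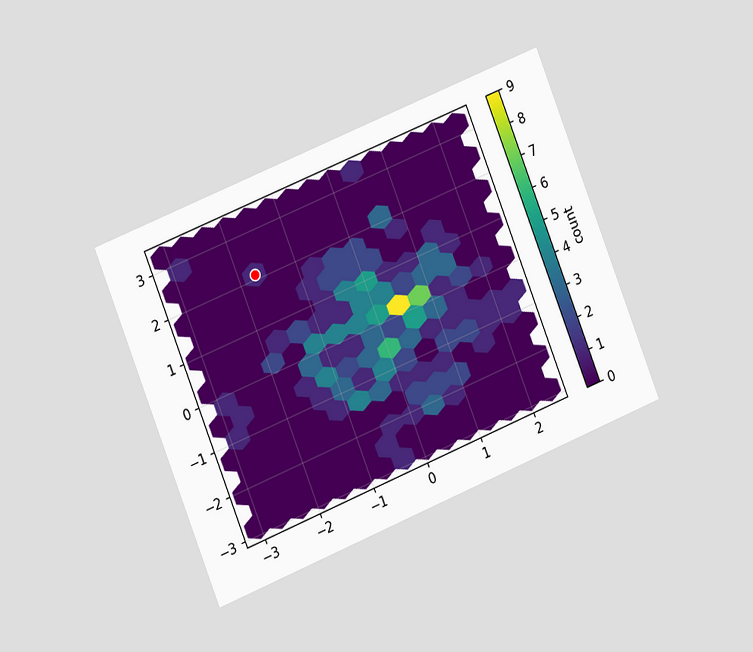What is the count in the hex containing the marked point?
The chart is tilted about 22° counter-clockwise and viewed at a slight angle. The marked hex reads 1 on the colorbar.

1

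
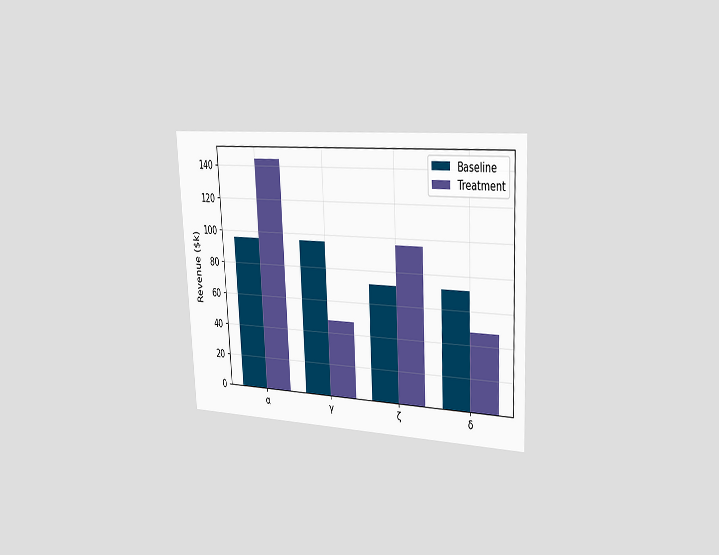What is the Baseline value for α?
The chart is tilted about 3° counter-clockwise and viewed slightly from the right. The Baseline bar at α reaches $96k on the y-axis.

$96k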